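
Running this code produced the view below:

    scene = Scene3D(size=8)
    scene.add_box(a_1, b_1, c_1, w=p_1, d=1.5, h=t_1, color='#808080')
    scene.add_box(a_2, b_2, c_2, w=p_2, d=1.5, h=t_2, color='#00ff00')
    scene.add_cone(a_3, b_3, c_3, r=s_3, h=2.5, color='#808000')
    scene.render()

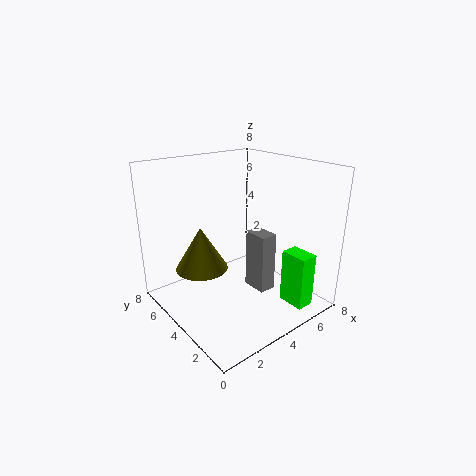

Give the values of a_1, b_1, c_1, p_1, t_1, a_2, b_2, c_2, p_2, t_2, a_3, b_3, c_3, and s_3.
a_1 = 5
b_1 = 3
c_1 = 0.5
p_1 = 1
t_1 = 3.5
a_2 = 5.5
b_2 = 0.5
c_2 = 0.5
p_2 = 1
t_2 = 3
a_3 = 2.5
b_3 = 5.5
c_3 = 2
s_3 = 1.5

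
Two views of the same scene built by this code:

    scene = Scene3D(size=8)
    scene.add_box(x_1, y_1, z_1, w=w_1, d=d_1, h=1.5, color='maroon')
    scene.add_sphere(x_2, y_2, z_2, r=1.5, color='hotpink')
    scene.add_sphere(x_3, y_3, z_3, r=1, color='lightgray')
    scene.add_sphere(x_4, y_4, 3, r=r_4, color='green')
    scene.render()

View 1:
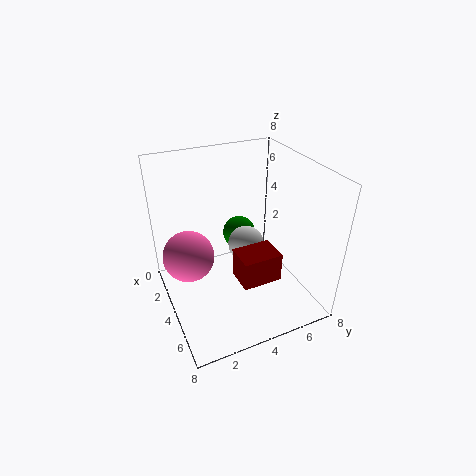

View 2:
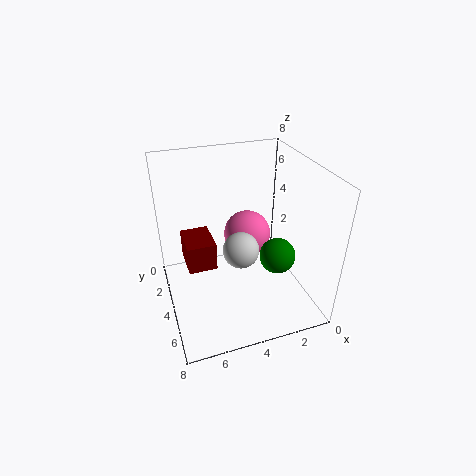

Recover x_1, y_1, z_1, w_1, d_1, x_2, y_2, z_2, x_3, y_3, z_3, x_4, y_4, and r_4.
x_1 = 5.5; y_1 = 3; z_1 = 3; w_1 = 1.5; d_1 = 2; x_2 = 2.5; y_2 = 1.5; z_2 = 2.5; x_3 = 4; y_3 = 4.5; z_3 = 3.5; x_4 = 2; y_4 = 5; r_4 = 1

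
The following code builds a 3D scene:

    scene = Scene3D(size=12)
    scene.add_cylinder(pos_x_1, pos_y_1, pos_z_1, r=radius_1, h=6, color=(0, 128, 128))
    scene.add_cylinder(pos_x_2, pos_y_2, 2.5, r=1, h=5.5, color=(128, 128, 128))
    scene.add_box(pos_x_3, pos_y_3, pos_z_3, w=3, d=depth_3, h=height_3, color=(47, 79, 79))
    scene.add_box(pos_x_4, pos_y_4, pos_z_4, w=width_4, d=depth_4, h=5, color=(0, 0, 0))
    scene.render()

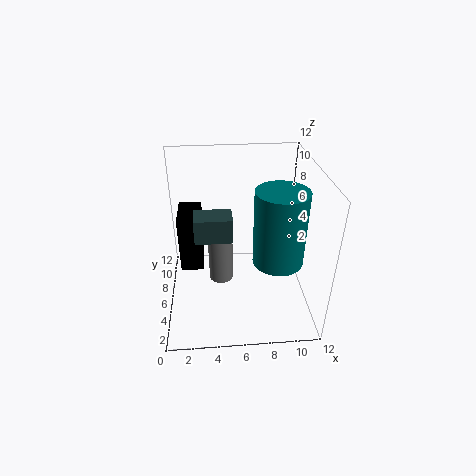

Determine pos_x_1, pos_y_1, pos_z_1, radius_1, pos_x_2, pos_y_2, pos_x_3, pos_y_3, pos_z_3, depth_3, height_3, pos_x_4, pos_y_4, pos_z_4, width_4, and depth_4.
pos_x_1 = 9
pos_y_1 = 4
pos_z_1 = 5
radius_1 = 2
pos_x_2 = 4.5
pos_y_2 = 5.5
pos_x_3 = 2.5
pos_y_3 = 4.5
pos_z_3 = 6.5
depth_3 = 2
height_3 = 2
pos_x_4 = 1
pos_y_4 = 6.5
pos_z_4 = 2.5
width_4 = 2
depth_4 = 3.5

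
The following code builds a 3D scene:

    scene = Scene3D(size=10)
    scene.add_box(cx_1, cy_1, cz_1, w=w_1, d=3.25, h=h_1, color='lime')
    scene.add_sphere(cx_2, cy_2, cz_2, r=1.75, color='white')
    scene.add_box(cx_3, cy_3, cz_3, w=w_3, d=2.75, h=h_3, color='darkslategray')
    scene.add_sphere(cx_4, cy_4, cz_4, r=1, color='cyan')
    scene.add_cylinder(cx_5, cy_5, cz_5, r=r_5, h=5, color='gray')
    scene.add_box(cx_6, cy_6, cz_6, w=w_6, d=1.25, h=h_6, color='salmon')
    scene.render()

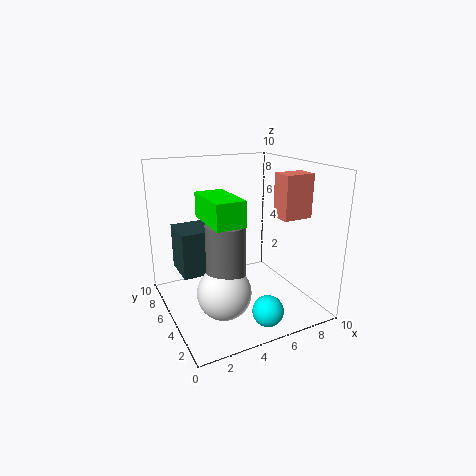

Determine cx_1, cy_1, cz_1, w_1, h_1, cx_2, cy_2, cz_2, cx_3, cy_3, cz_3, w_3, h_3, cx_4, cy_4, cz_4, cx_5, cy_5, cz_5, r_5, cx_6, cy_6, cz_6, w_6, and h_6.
cx_1 = 1.75; cy_1 = 1; cz_1 = 7.25; w_1 = 1.75; h_1 = 1.5; cx_2 = 3; cy_2 = 3; cz_2 = 2.25; cx_3 = 1.25; cy_3 = 5.75; cz_3 = 2.25; w_3 = 3; h_3 = 3.25; cx_4 = 5.25; cy_4 = 1.25; cz_4 = 1.25; cx_5 = 3.25; cy_5 = 3.25; cz_5 = 1.75; r_5 = 1.25; cx_6 = 5.5; cy_6 = 0.25; cz_6 = 7.5; w_6 = 1.75; h_6 = 2.5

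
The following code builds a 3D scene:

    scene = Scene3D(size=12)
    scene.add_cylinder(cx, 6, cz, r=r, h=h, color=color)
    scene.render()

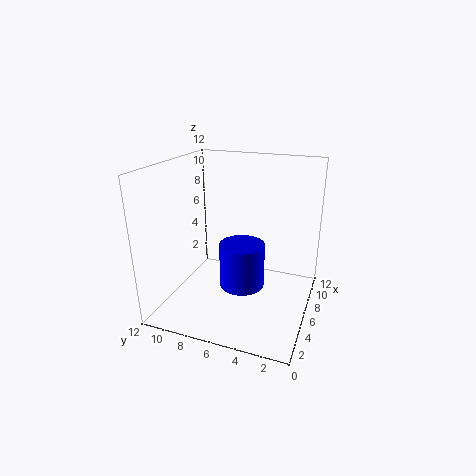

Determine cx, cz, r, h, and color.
cx = 7
cz = 1
r = 2
h = 4
color = 'blue'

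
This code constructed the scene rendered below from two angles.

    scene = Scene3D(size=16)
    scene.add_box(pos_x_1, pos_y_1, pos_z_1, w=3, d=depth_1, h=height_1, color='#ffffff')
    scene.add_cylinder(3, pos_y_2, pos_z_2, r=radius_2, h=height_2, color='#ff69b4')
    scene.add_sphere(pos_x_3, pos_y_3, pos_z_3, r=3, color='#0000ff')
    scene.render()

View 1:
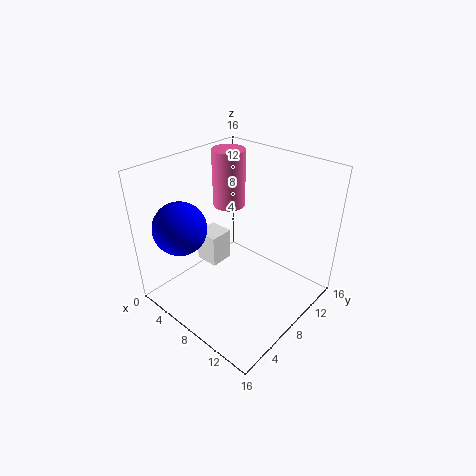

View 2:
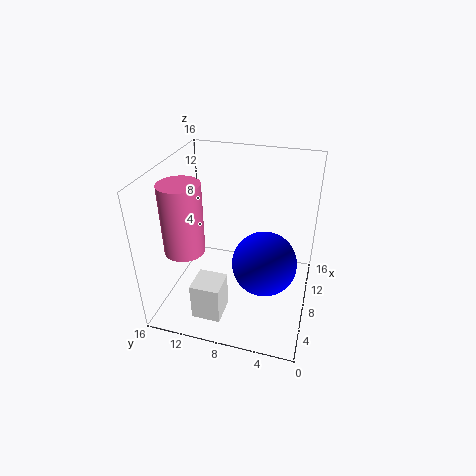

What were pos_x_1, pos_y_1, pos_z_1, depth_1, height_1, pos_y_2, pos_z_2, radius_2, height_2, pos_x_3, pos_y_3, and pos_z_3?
pos_x_1 = 1, pos_y_1 = 8, pos_z_1 = 2, depth_1 = 3, height_1 = 4, pos_y_2 = 12, pos_z_2 = 9, radius_2 = 2, height_2 = 7, pos_x_3 = 3, pos_y_3 = 4, pos_z_3 = 9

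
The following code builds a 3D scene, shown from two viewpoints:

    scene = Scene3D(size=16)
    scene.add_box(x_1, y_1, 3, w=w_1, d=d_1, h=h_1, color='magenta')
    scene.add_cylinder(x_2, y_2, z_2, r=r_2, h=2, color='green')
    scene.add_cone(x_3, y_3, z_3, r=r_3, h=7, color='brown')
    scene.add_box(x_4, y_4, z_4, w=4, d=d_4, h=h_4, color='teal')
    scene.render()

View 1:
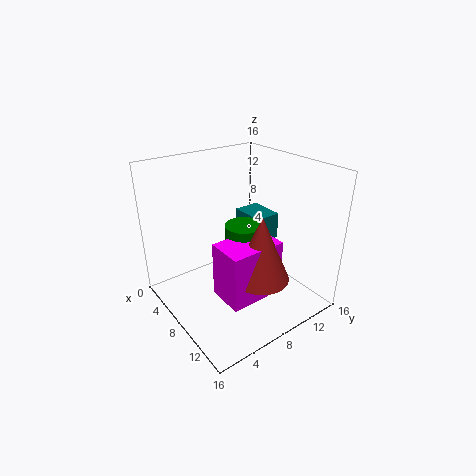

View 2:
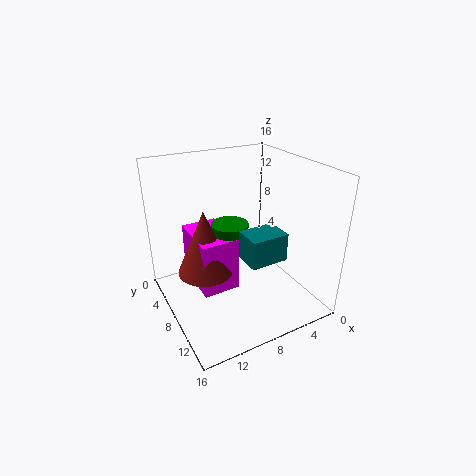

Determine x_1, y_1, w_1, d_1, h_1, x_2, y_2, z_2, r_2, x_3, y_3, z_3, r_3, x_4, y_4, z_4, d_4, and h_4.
x_1 = 9
y_1 = 4
w_1 = 4
d_1 = 6
h_1 = 6
x_2 = 9
y_2 = 8
z_2 = 8
r_2 = 2
x_3 = 12
y_3 = 8
z_3 = 5
r_3 = 3
x_4 = 5
y_4 = 10
z_4 = 7
d_4 = 3
h_4 = 3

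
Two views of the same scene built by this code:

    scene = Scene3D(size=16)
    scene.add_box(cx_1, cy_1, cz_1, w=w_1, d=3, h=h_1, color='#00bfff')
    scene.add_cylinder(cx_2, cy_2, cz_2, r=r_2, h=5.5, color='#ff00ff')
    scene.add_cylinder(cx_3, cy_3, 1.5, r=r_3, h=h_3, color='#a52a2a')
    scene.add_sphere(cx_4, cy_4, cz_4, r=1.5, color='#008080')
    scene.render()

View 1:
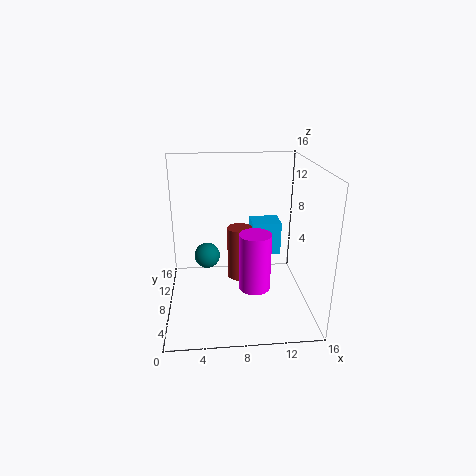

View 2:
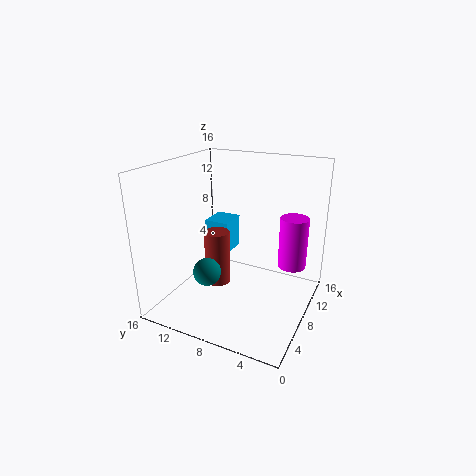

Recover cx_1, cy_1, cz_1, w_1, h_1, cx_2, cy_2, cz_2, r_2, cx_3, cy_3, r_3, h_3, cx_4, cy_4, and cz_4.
cx_1 = 10, cy_1 = 10.5, cz_1 = 4.5, w_1 = 3.5, h_1 = 4, cx_2 = 9, cy_2 = 2, cz_2 = 5.5, r_2 = 1.5, cx_3 = 8.5, cy_3 = 11, r_3 = 1.5, h_3 = 6.5, cx_4 = 4.5, cy_4 = 10, cz_4 = 5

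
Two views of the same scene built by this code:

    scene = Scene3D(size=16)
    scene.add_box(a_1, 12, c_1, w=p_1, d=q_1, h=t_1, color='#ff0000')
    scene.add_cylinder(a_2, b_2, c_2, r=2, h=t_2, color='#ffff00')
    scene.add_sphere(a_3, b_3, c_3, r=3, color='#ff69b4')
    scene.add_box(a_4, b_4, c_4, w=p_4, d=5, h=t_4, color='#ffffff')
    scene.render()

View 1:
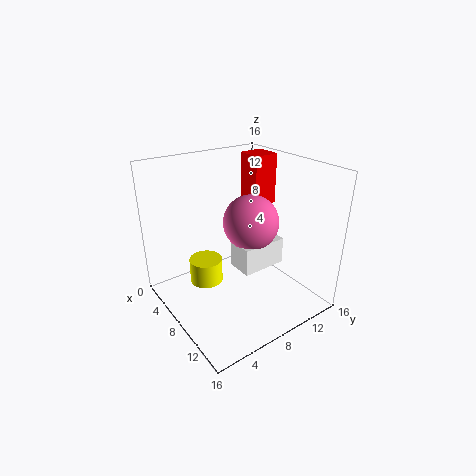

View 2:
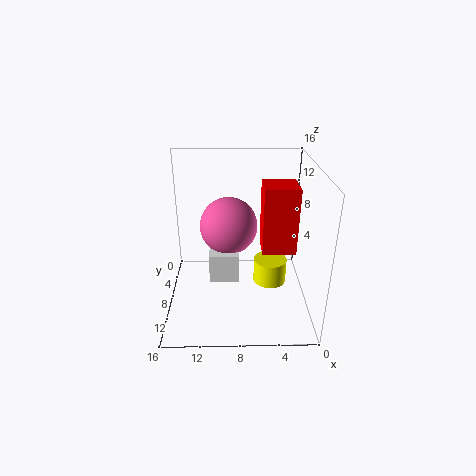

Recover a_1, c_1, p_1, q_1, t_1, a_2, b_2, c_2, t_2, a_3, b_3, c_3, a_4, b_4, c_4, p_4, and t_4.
a_1 = 3
c_1 = 10
p_1 = 3
q_1 = 3
t_1 = 6
a_2 = 4
b_2 = 6
c_2 = 1
t_2 = 3
a_3 = 9
b_3 = 9
c_3 = 10
a_4 = 8
b_4 = 7
c_4 = 5
p_4 = 3
t_4 = 3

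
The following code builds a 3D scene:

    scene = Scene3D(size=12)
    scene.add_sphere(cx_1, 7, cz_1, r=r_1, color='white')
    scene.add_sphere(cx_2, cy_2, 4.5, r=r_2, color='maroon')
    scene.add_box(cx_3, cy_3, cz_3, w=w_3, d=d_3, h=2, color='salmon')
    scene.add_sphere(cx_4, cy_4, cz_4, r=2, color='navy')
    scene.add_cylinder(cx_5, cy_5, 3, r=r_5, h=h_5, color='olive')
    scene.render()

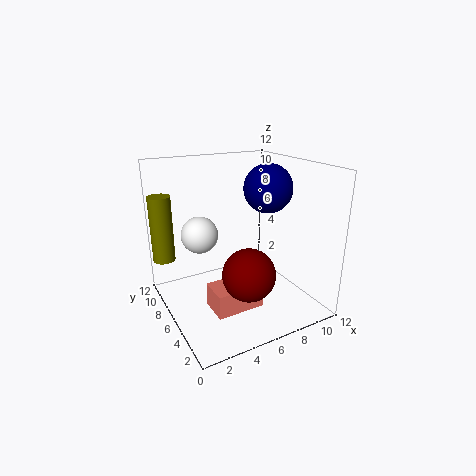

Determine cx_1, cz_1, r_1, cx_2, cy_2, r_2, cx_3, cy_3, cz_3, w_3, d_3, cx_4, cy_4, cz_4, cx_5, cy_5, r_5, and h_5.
cx_1 = 3
cz_1 = 6.5
r_1 = 1.5
cx_2 = 5
cy_2 = 2.5
r_2 = 2
cx_3 = 3
cy_3 = 3.5
cz_3 = 0.5
w_3 = 4
d_3 = 2.5
cx_4 = 8.5
cy_4 = 5.5
cz_4 = 10
cx_5 = 1
cy_5 = 11
r_5 = 1
h_5 = 6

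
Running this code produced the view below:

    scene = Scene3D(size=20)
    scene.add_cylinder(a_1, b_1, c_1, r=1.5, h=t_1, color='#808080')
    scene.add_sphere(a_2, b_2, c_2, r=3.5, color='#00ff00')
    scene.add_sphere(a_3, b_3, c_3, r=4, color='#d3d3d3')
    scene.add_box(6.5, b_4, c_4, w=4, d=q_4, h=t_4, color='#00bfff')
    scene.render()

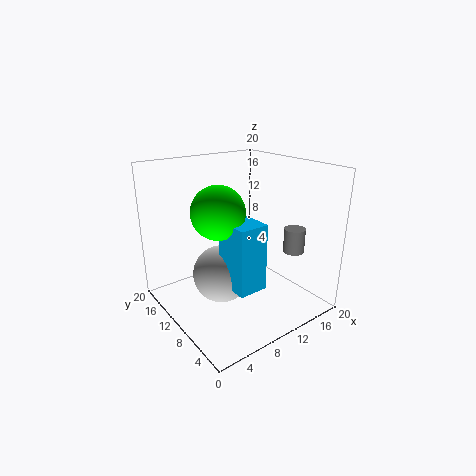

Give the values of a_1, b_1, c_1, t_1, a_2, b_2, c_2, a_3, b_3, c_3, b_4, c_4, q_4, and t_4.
a_1 = 17; b_1 = 6; c_1 = 7.5; t_1 = 3.5; a_2 = 6.5; b_2 = 9.5; c_2 = 14.5; a_3 = 7.5; b_3 = 10.5; c_3 = 5; b_4 = 4.5; c_4 = 4.5; q_4 = 5; t_4 = 9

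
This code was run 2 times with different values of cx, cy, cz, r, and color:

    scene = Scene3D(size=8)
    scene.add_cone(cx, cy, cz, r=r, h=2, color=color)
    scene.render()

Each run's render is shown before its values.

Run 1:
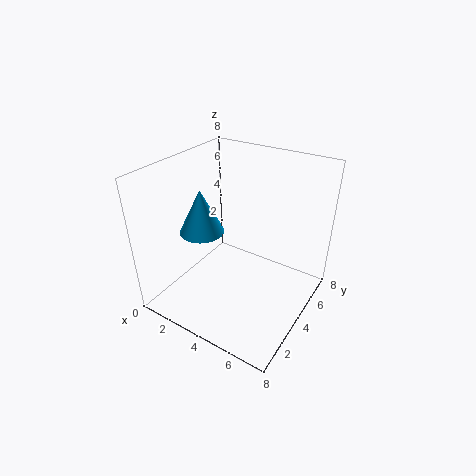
cx = 4
cy = 1
cz = 6
r = 1
color = 'deepskyblue'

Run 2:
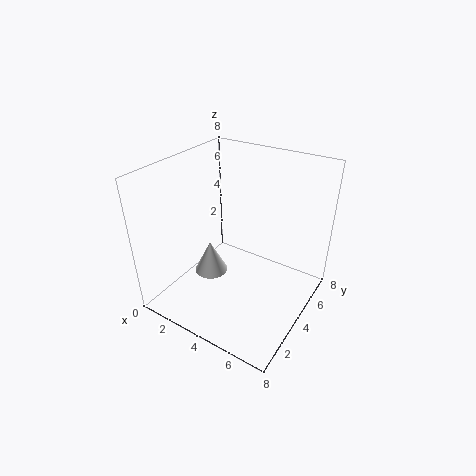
cx = 2
cy = 4
cz = 1
r = 1
color = 'white'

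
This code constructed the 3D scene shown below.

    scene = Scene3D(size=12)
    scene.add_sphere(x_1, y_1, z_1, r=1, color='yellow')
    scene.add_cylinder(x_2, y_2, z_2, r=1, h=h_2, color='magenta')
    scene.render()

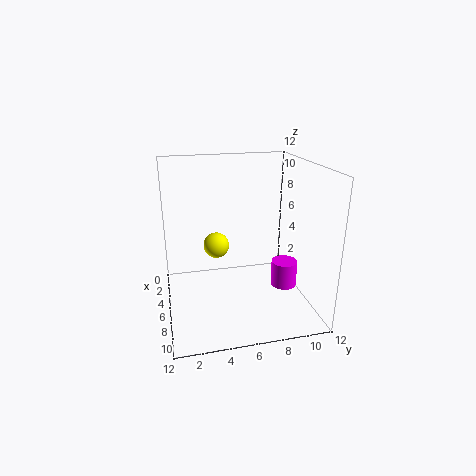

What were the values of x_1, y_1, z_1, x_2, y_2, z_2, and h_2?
x_1 = 7
y_1 = 4
z_1 = 6
x_2 = 9
y_2 = 9
z_2 = 3
h_2 = 2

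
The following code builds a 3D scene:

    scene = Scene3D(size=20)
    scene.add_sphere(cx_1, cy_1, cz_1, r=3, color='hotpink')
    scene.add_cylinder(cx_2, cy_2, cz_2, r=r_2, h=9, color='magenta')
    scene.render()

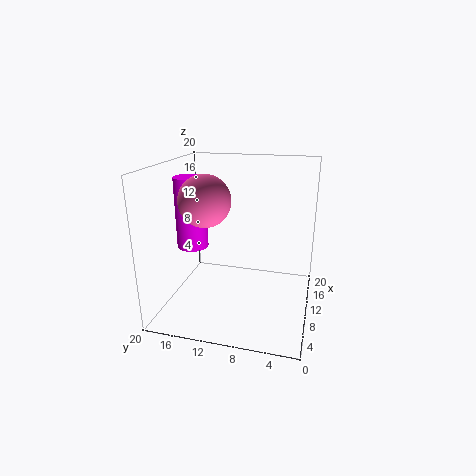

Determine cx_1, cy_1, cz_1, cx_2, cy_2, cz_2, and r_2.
cx_1 = 3; cy_1 = 12; cz_1 = 17; cx_2 = 6; cy_2 = 15; cz_2 = 10; r_2 = 2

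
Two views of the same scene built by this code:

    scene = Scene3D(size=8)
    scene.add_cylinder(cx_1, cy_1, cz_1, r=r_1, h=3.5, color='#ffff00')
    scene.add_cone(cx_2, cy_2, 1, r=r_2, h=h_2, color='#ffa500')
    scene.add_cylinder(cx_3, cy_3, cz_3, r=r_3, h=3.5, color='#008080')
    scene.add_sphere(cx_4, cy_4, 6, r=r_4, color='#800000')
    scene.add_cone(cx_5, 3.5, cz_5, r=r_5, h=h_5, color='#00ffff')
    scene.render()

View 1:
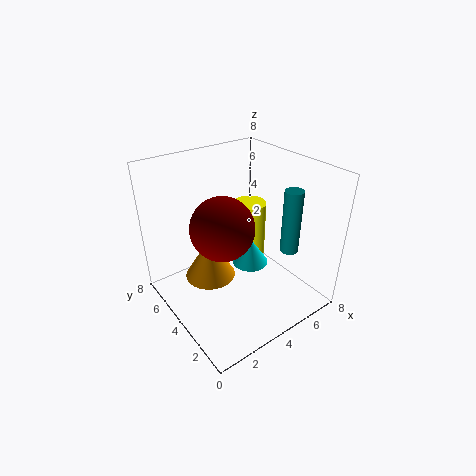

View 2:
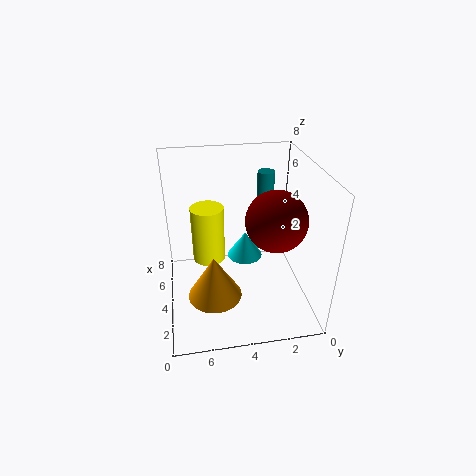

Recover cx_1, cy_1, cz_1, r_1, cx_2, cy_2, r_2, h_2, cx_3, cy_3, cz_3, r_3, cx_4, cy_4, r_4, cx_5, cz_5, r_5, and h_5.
cx_1 = 6, cy_1 = 5.5, cz_1 = 1.5, r_1 = 1, cx_2 = 3, cy_2 = 5.5, r_2 = 1.5, h_2 = 2.5, cx_3 = 6, cy_3 = 2, cz_3 = 3.5, r_3 = 0.5, cx_4 = 2, cy_4 = 2.5, r_4 = 1.5, cx_5 = 4.5, cz_5 = 2.5, r_5 = 1, h_5 = 1.5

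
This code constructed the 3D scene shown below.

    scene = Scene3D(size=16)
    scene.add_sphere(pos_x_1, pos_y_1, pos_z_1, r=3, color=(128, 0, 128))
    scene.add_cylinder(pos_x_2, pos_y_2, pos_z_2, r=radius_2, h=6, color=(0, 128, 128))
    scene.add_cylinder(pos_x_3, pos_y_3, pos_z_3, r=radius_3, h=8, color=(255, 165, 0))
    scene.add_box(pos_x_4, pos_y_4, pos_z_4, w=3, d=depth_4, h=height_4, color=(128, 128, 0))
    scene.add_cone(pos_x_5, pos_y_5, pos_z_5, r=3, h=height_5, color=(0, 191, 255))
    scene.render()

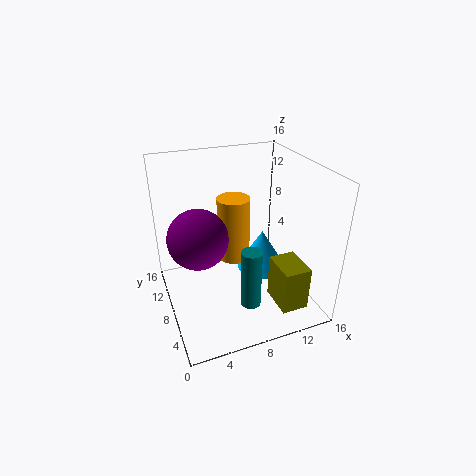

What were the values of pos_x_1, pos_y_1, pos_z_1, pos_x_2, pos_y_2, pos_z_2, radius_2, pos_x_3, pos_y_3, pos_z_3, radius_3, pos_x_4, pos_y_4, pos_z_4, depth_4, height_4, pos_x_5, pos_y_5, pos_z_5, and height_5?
pos_x_1 = 3
pos_y_1 = 6
pos_z_1 = 10
pos_x_2 = 7
pos_y_2 = 2
pos_z_2 = 4
radius_2 = 1
pos_x_3 = 9
pos_y_3 = 12
pos_z_3 = 3
radius_3 = 2
pos_x_4 = 11
pos_y_4 = 2
pos_z_4 = 1
depth_4 = 4
height_4 = 5
pos_x_5 = 12
pos_y_5 = 10
pos_z_5 = 2
height_5 = 5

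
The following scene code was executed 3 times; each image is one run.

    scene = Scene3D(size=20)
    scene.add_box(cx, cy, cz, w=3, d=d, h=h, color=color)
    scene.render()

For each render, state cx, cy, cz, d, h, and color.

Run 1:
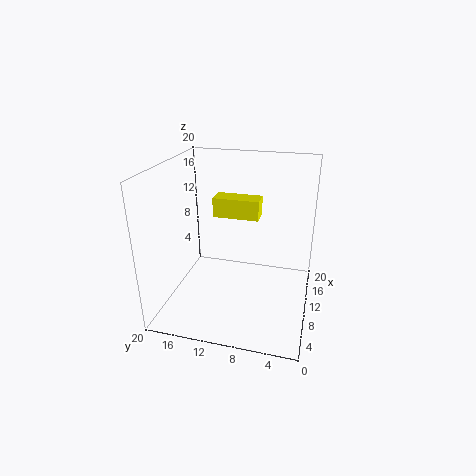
cx = 14
cy = 8
cz = 11
d = 7
h = 3
color = 'yellow'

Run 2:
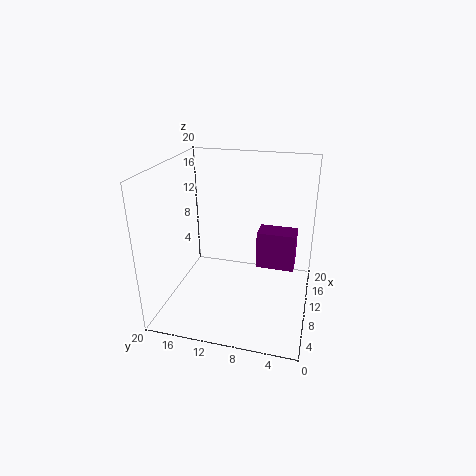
cx = 8
cy = 2
cz = 7
d = 5
h = 5
color = 'purple'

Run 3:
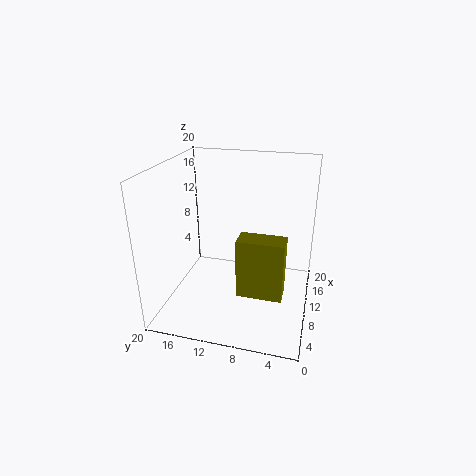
cx = 5
cy = 3
cz = 4
d = 6
h = 8
color = 'olive'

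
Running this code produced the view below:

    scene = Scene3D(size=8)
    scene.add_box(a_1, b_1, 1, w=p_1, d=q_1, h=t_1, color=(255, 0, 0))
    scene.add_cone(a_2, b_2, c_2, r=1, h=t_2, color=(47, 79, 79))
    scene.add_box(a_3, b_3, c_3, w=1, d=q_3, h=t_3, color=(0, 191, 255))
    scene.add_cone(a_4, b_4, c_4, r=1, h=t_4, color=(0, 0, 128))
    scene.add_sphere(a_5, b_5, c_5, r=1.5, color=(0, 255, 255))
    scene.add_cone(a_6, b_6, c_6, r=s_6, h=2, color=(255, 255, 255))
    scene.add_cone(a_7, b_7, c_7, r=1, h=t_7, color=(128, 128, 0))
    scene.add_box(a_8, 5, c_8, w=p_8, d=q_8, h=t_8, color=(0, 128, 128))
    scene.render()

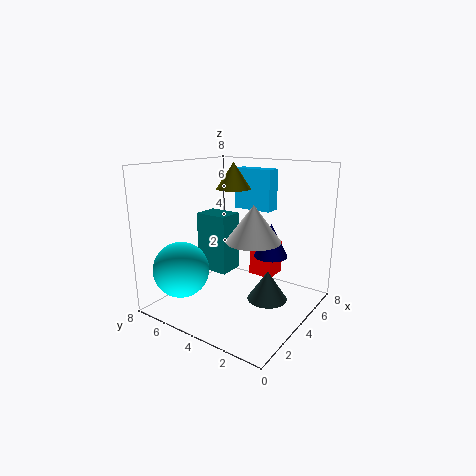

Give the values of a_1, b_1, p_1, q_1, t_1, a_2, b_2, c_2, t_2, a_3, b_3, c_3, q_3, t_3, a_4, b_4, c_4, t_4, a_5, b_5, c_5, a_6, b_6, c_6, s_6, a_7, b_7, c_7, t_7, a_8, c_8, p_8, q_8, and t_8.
a_1 = 6
b_1 = 3
p_1 = 1.5
q_1 = 1.5
t_1 = 2
a_2 = 3
b_2 = 1.5
c_2 = 1.5
t_2 = 1.5
a_3 = 6.5
b_3 = 3.5
c_3 = 5
q_3 = 2.5
t_3 = 2.5
a_4 = 6
b_4 = 3
c_4 = 2.5
t_4 = 2
a_5 = 1.5
b_5 = 6
c_5 = 2.5
a_6 = 4
b_6 = 3
c_6 = 4
s_6 = 1.5
a_7 = 5
b_7 = 5
c_7 = 6.5
t_7 = 1.5
a_8 = 4
c_8 = 1.5
p_8 = 1.5
q_8 = 2
t_8 = 3.5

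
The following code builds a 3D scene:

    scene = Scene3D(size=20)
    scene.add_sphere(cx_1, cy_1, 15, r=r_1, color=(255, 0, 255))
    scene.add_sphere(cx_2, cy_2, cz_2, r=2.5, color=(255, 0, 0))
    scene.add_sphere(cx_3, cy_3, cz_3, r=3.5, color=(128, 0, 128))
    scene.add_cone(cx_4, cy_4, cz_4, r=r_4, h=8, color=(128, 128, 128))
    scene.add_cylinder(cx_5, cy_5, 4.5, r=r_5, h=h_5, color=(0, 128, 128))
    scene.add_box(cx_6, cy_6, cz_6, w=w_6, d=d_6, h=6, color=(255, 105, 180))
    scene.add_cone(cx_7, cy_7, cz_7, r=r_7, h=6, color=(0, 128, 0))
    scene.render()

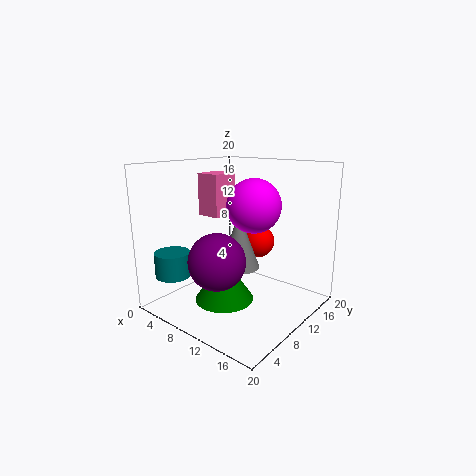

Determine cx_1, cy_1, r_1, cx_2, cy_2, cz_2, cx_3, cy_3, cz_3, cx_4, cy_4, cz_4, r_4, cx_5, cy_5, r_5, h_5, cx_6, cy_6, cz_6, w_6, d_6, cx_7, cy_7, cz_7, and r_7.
cx_1 = 13
cy_1 = 9.5
r_1 = 3.5
cx_2 = 9.5
cy_2 = 15.5
cz_2 = 8
cx_3 = 12
cy_3 = 3.5
cz_3 = 9
cx_4 = 9
cy_4 = 11.5
cz_4 = 5
r_4 = 3
cx_5 = 3
cy_5 = 4
r_5 = 2.5
h_5 = 3.5
cx_6 = 3.5
cy_6 = 9
cz_6 = 12.5
w_6 = 3.5
d_6 = 4
cx_7 = 10
cy_7 = 7
cz_7 = 2
r_7 = 4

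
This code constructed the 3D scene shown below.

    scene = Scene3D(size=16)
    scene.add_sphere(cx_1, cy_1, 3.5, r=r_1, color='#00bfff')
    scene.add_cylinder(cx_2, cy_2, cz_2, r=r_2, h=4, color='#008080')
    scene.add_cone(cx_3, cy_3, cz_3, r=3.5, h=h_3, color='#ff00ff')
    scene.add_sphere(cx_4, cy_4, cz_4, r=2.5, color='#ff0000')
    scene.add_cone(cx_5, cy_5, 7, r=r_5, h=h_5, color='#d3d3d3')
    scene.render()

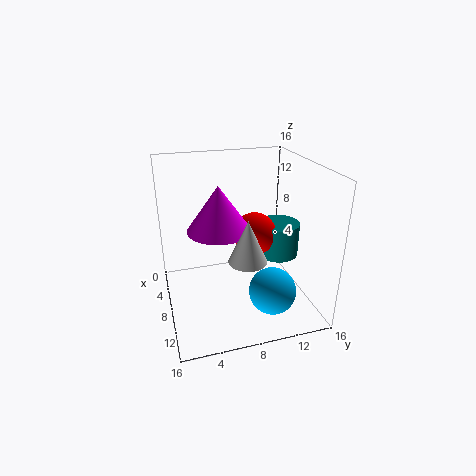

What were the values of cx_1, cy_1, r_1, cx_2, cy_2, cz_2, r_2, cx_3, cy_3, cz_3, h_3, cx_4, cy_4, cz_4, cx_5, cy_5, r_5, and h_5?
cx_1 = 12.5, cy_1 = 10.5, r_1 = 2.5, cx_2 = 6.5, cy_2 = 13.5, cz_2 = 4.5, r_2 = 2.5, cx_3 = 7.5, cy_3 = 6, cz_3 = 9, h_3 = 5, cx_4 = 6.5, cy_4 = 10.5, cz_4 = 7.5, cx_5 = 11.5, cy_5 = 8, r_5 = 2, h_5 = 4.5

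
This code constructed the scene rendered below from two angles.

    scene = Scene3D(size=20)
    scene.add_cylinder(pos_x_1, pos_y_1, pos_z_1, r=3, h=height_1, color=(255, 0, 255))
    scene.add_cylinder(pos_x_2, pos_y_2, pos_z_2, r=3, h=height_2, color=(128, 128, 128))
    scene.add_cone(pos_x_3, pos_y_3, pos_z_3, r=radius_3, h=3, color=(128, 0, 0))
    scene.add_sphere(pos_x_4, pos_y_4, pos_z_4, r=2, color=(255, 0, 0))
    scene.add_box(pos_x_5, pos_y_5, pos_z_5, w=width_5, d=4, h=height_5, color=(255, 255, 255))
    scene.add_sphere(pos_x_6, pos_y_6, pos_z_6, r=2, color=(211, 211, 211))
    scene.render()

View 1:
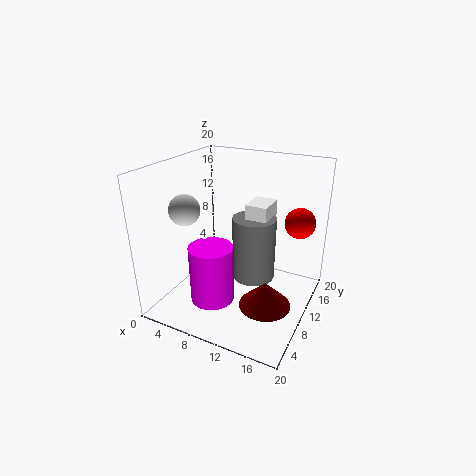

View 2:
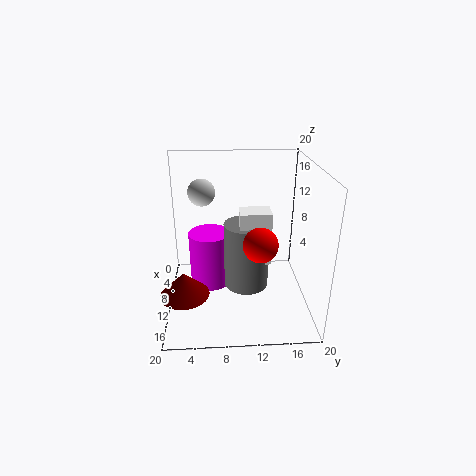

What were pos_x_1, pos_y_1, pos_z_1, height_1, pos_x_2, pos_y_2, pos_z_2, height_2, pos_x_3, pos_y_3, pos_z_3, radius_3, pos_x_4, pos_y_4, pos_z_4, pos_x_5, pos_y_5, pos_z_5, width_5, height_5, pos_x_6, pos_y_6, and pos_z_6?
pos_x_1 = 8, pos_y_1 = 6, pos_z_1 = 2, height_1 = 8, pos_x_2 = 12, pos_y_2 = 11, pos_z_2 = 4, height_2 = 9, pos_x_3 = 17, pos_y_3 = 3, pos_z_3 = 6, radius_3 = 3, pos_x_4 = 18, pos_y_4 = 12, pos_z_4 = 13, pos_x_5 = 11, pos_y_5 = 10, pos_z_5 = 8, width_5 = 3, height_5 = 7, pos_x_6 = 5, pos_y_6 = 5, pos_z_6 = 15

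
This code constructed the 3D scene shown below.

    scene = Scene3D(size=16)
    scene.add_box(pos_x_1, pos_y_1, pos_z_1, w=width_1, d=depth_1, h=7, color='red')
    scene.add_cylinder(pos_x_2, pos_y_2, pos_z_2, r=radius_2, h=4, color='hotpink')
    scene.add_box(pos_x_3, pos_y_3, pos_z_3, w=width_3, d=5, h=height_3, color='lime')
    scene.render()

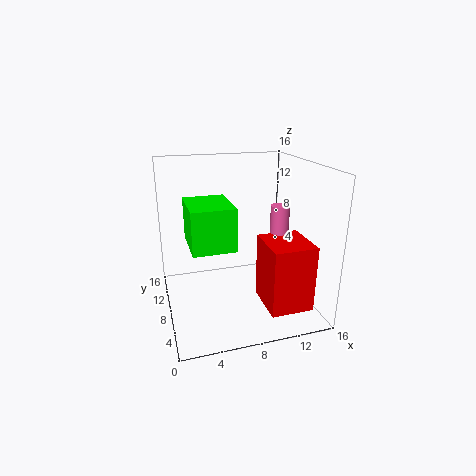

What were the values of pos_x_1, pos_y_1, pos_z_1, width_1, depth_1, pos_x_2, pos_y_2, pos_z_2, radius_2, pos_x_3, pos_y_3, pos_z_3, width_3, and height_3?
pos_x_1 = 9.5
pos_y_1 = 1
pos_z_1 = 2
width_1 = 4.5
depth_1 = 5
pos_x_2 = 12
pos_y_2 = 6
pos_z_2 = 8
radius_2 = 1
pos_x_3 = 2
pos_y_3 = 1.5
pos_z_3 = 9.5
width_3 = 4
height_3 = 4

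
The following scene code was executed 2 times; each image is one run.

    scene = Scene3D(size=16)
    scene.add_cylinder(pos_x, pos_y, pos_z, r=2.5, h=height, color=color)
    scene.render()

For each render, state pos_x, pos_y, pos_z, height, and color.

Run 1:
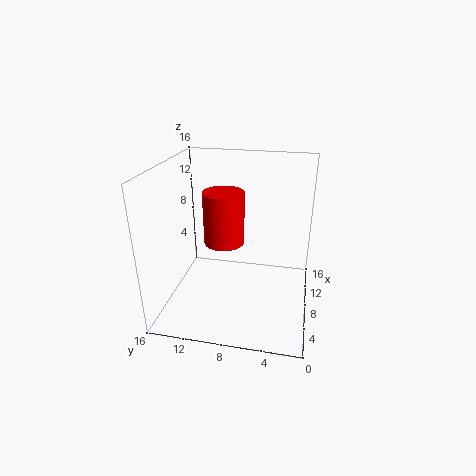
pos_x = 11.5, pos_y = 10.5, pos_z = 5.5, height = 6.5, color = 'red'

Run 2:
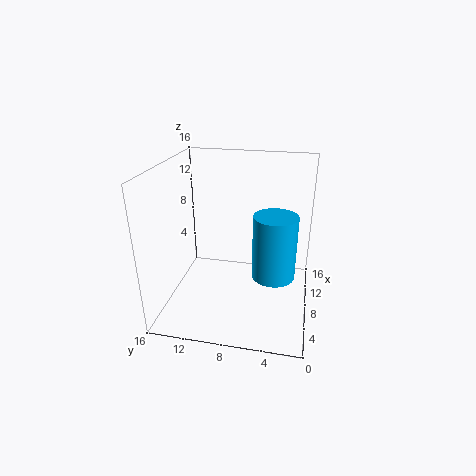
pos_x = 9, pos_y = 4, pos_z = 3, height = 7.5, color = 'deepskyblue'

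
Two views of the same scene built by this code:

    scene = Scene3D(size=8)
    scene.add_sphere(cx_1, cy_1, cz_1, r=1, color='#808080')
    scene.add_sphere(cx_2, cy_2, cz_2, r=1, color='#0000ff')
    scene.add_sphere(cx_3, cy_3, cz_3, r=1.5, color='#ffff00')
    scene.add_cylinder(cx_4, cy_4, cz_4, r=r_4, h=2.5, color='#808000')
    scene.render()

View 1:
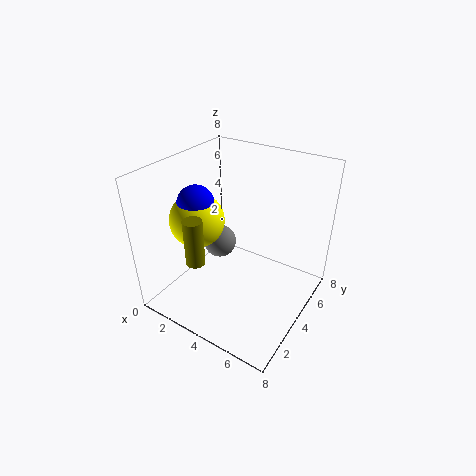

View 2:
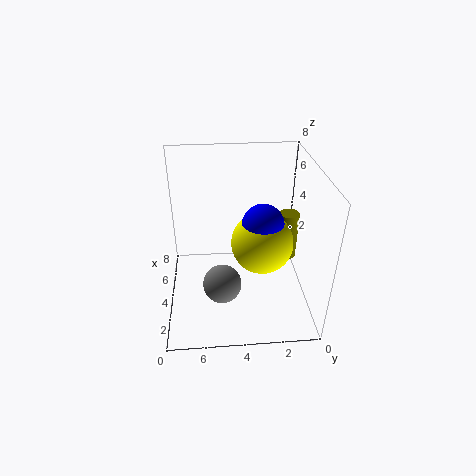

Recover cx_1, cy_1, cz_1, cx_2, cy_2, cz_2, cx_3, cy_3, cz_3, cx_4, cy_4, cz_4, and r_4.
cx_1 = 2
cy_1 = 5
cz_1 = 2.5
cx_2 = 2
cy_2 = 3
cz_2 = 6
cx_3 = 2
cy_3 = 3
cz_3 = 5
cx_4 = 3
cy_4 = 1.5
cz_4 = 3.5
r_4 = 0.5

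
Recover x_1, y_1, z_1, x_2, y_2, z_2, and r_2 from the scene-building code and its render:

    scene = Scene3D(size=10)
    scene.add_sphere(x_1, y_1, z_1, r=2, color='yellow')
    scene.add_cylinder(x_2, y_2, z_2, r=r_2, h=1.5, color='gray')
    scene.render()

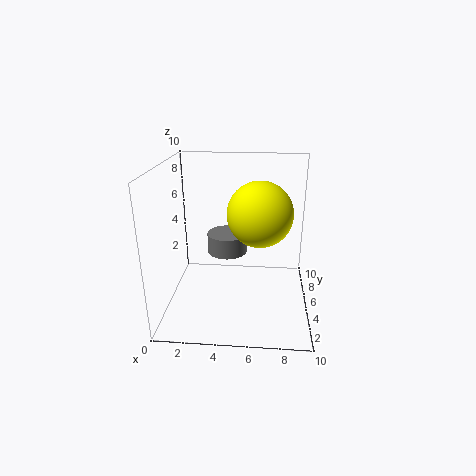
x_1 = 6.5, y_1 = 3, z_1 = 7.5, x_2 = 4, y_2 = 7, z_2 = 3, r_2 = 1.5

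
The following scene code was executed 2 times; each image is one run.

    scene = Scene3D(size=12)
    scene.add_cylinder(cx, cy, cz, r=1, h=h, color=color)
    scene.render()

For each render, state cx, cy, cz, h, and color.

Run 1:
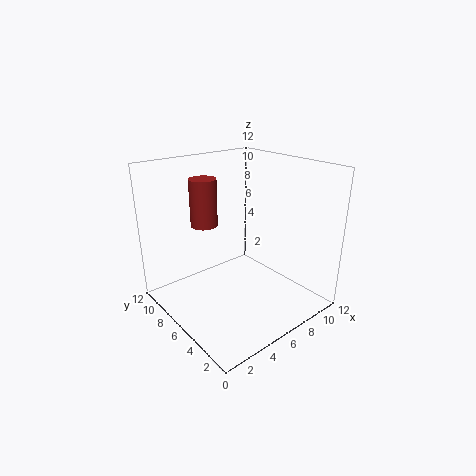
cx = 2.75, cy = 6, cz = 8, h = 3.5, color = 'brown'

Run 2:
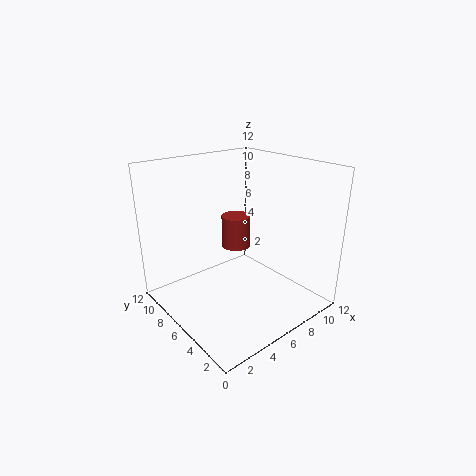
cx = 3.75, cy = 3.5, cz = 7, h = 2.25, color = 'brown'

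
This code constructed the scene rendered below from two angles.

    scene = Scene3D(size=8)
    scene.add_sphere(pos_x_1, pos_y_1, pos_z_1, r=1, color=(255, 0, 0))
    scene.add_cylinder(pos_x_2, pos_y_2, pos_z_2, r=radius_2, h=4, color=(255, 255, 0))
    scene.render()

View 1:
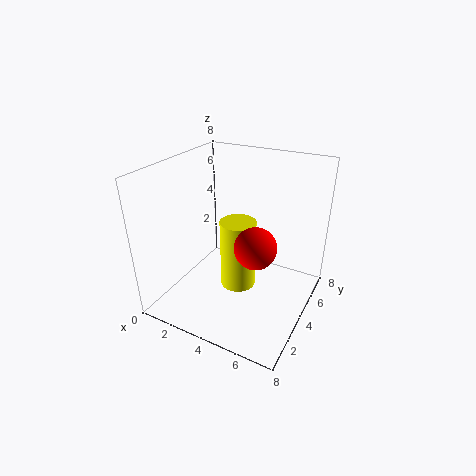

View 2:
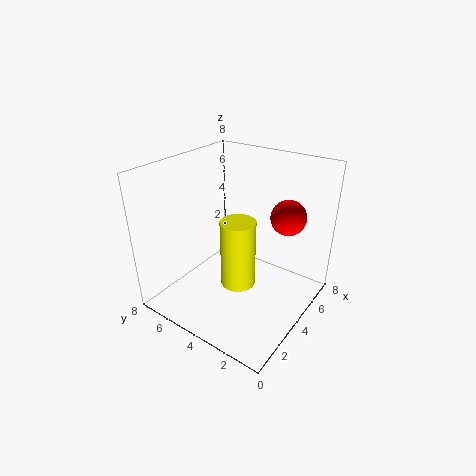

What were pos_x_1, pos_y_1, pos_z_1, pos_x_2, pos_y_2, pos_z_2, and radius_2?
pos_x_1 = 6, pos_y_1 = 2, pos_z_1 = 5, pos_x_2 = 4, pos_y_2 = 4, pos_z_2 = 1, radius_2 = 1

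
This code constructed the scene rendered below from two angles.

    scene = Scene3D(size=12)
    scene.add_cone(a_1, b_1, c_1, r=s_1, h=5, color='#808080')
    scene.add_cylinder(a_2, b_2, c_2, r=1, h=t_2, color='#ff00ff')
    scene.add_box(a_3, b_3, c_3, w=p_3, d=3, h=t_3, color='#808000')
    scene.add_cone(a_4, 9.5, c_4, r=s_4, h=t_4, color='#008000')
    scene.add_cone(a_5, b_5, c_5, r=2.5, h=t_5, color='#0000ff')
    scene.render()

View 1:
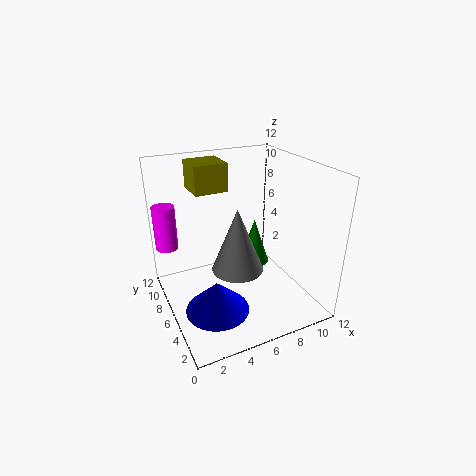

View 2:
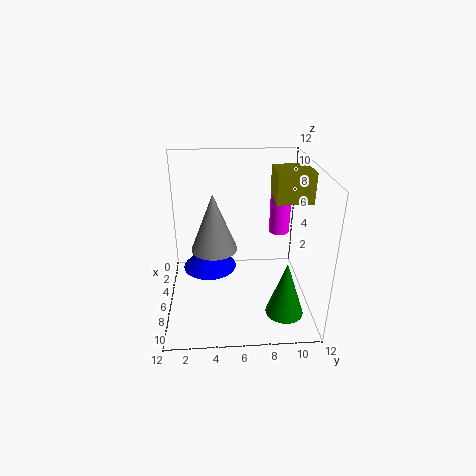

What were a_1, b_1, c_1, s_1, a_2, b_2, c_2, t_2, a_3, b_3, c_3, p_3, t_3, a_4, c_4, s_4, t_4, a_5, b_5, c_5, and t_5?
a_1 = 5; b_1 = 4; c_1 = 4.5; s_1 = 2; a_2 = 1; b_2 = 10.5; c_2 = 4; t_2 = 4; a_3 = 3.5; b_3 = 9; c_3 = 9; p_3 = 3; t_3 = 2.5; a_4 = 9.5; c_4 = 1; s_4 = 1.5; t_4 = 4.5; a_5 = 3; b_5 = 3.5; c_5 = 1.5; t_5 = 2.5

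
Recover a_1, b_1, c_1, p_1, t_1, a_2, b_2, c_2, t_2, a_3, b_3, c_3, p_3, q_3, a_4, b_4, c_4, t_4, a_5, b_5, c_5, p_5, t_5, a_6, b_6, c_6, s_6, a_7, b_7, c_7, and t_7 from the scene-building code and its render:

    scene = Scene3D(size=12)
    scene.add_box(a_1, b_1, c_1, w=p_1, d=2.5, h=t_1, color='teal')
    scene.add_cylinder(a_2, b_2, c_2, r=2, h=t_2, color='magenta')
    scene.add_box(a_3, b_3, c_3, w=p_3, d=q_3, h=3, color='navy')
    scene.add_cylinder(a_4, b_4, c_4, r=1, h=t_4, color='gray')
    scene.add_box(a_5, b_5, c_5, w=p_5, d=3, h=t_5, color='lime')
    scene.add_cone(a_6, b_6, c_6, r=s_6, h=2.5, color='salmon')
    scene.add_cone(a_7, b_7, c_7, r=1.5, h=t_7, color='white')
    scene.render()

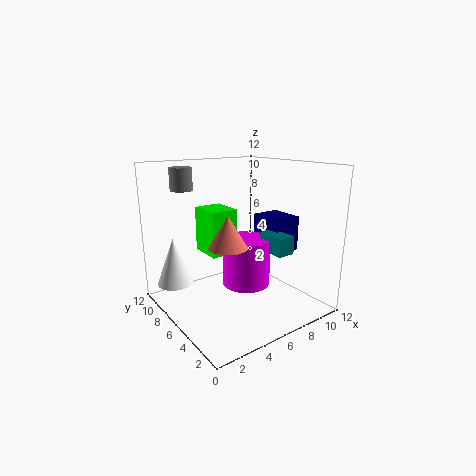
a_1 = 7.5
b_1 = 2.5
c_1 = 5
p_1 = 1.5
t_1 = 1.5
a_2 = 6.5
b_2 = 5.5
c_2 = 2
t_2 = 4
a_3 = 8.5
b_3 = 4
c_3 = 4.5
p_3 = 2.5
q_3 = 3
a_4 = 3.5
b_4 = 11
c_4 = 9.5
t_4 = 2
a_5 = 4.5
b_5 = 7.5
c_5 = 4
p_5 = 2.5
t_5 = 4
a_6 = 4
b_6 = 4.5
c_6 = 6
s_6 = 1.5
a_7 = 1.5
b_7 = 9
c_7 = 2
t_7 = 4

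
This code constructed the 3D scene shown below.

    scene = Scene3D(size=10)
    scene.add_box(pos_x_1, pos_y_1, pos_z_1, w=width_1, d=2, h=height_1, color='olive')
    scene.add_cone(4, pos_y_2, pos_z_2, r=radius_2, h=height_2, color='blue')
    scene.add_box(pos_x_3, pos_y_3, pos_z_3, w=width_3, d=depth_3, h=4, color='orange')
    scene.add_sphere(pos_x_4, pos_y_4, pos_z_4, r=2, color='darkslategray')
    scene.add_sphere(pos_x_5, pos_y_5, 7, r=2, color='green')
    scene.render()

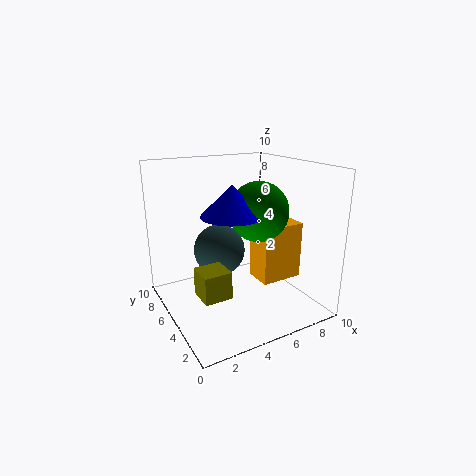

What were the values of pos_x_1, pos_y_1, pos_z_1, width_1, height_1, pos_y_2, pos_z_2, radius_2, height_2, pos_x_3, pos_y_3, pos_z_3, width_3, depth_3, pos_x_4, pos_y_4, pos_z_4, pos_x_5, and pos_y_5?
pos_x_1 = 2, pos_y_1 = 4, pos_z_1 = 1, width_1 = 2, height_1 = 2, pos_y_2 = 4, pos_z_2 = 7, radius_2 = 2, height_2 = 2, pos_x_3 = 6, pos_y_3 = 3, pos_z_3 = 2, width_3 = 3, depth_3 = 2, pos_x_4 = 5, pos_y_4 = 8, pos_z_4 = 3, pos_x_5 = 6, pos_y_5 = 4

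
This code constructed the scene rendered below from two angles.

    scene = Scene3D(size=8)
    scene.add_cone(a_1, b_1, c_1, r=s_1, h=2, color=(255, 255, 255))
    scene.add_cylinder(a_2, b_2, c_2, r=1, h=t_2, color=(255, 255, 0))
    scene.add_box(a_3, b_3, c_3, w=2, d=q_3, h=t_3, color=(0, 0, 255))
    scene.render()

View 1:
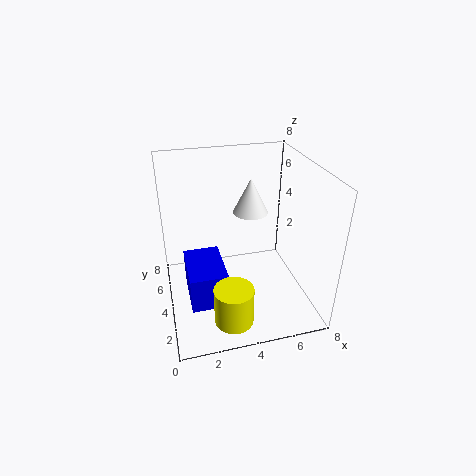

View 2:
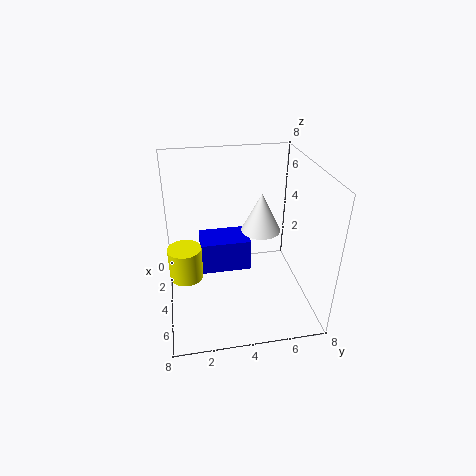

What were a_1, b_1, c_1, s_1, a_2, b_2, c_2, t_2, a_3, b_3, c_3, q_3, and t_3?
a_1 = 5; b_1 = 5; c_1 = 5; s_1 = 1; a_2 = 3; b_2 = 1; c_2 = 1; t_2 = 2; a_3 = 1; b_3 = 2; c_3 = 1; q_3 = 3; t_3 = 2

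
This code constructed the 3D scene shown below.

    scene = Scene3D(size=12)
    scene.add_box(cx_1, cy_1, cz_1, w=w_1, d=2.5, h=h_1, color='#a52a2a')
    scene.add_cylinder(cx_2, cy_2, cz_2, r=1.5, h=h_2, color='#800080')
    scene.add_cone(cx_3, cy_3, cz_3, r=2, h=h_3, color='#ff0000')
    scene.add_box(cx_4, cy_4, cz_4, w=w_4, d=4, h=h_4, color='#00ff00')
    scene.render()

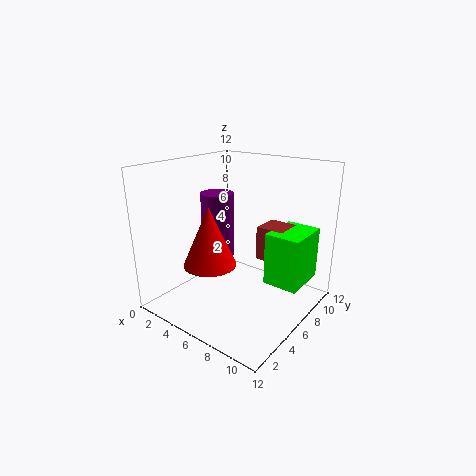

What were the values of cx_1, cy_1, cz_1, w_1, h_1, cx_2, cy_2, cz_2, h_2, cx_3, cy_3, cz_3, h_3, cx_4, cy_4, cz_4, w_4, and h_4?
cx_1 = 6.5, cy_1 = 8, cz_1 = 3.5, w_1 = 2.5, h_1 = 3, cx_2 = 2.5, cy_2 = 7.5, cz_2 = 3, h_2 = 6, cx_3 = 6, cy_3 = 2.5, cz_3 = 5, h_3 = 4.5, cx_4 = 8, cy_4 = 7, cz_4 = 2, w_4 = 3, h_4 = 4.5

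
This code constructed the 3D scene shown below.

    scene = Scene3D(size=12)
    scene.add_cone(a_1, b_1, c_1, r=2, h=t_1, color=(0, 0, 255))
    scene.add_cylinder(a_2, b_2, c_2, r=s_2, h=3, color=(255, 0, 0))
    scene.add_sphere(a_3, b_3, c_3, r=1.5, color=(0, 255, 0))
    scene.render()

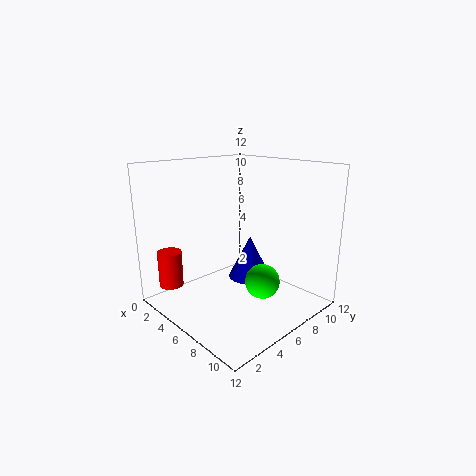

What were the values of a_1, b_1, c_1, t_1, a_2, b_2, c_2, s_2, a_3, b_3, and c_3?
a_1 = 4.5; b_1 = 9; c_1 = 1; t_1 = 4; a_2 = 2.5; b_2 = 1.5; c_2 = 2; s_2 = 1; a_3 = 7.5; b_3 = 7.5; c_3 = 2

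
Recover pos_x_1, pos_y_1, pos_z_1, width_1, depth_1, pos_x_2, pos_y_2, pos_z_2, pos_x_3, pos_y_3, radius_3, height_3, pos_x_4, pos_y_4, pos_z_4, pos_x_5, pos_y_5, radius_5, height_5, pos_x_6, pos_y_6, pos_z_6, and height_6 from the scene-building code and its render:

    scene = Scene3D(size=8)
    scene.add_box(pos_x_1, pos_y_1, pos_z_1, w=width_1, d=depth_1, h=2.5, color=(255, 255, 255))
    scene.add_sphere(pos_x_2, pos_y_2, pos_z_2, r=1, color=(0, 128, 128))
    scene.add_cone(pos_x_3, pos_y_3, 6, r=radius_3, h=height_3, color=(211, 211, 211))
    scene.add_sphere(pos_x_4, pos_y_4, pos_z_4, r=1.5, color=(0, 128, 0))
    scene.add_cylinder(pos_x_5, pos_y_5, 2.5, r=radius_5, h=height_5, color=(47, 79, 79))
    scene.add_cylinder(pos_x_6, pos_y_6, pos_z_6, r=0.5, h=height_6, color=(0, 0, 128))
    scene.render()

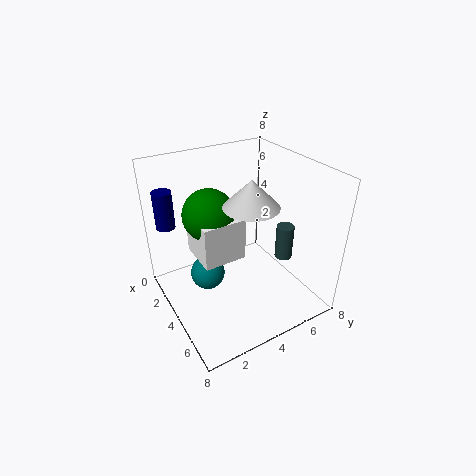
pos_x_1 = 1.5
pos_y_1 = 2
pos_z_1 = 2.5
width_1 = 2.5
depth_1 = 2.5
pos_x_2 = 3
pos_y_2 = 2.5
pos_z_2 = 1.5
pos_x_3 = 4.5
pos_y_3 = 4.5
radius_3 = 1.5
height_3 = 1.5
pos_x_4 = 2.5
pos_y_4 = 3
pos_z_4 = 5
pos_x_5 = 5
pos_y_5 = 6.5
radius_5 = 0.5
height_5 = 2
pos_x_6 = 2.5
pos_y_6 = 0.5
pos_z_6 = 5
height_6 = 2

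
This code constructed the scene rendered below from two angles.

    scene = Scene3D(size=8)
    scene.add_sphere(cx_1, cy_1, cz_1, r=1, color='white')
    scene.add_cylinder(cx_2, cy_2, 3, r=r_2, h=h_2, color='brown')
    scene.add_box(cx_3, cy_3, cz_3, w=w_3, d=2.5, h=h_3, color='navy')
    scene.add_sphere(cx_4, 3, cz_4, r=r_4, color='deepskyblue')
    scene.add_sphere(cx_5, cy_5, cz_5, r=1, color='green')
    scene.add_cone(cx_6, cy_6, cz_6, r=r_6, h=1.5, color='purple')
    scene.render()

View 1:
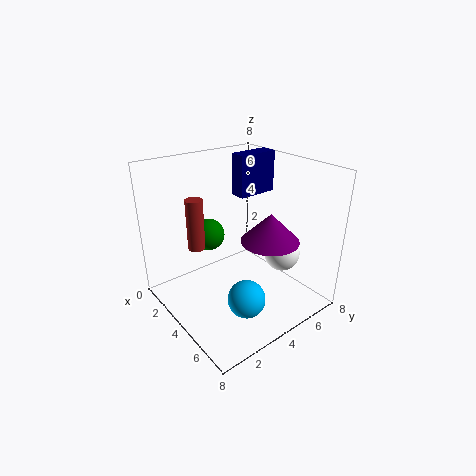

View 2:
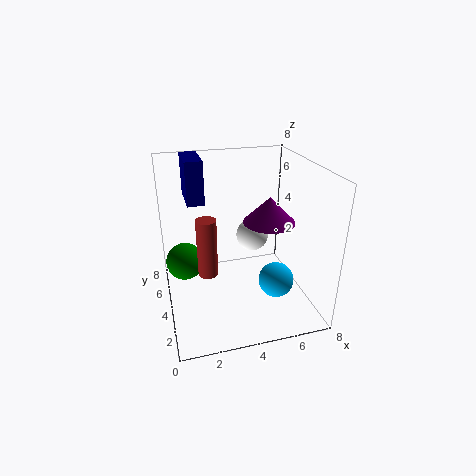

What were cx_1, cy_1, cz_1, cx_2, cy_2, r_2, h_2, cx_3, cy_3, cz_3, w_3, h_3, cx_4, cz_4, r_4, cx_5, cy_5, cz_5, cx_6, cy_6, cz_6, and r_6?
cx_1 = 5.5; cy_1 = 6; cz_1 = 3; cx_2 = 2; cy_2 = 2.5; r_2 = 0.5; h_2 = 3; cx_3 = 1.5; cy_3 = 5.5; cz_3 = 5.5; w_3 = 1; h_3 = 2.5; cx_4 = 6; cz_4 = 1.5; r_4 = 1; cx_5 = 1; cy_5 = 4; cz_5 = 3; cx_6 = 6; cy_6 = 4.5; cz_6 = 4.5; r_6 = 1.5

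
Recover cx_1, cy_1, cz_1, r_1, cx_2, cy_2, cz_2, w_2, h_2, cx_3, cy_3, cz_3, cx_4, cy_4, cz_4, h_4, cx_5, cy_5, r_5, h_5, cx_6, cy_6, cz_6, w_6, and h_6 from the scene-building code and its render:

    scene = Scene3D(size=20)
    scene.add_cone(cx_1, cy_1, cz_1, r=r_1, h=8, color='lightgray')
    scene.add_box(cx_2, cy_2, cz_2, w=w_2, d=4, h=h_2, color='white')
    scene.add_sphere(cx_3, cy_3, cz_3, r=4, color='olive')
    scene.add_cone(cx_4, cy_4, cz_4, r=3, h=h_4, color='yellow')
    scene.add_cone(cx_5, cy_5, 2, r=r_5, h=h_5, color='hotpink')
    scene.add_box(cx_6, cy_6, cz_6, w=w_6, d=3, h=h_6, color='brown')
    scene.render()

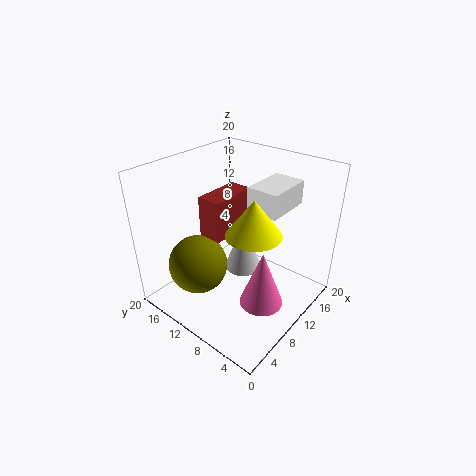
cx_1 = 15, cy_1 = 13, cz_1 = 1, r_1 = 3, cx_2 = 8, cy_2 = 3, cz_2 = 16, w_2 = 6, h_2 = 3, cx_3 = 5, cy_3 = 13, cz_3 = 7, cx_4 = 4, cy_4 = 3, cz_4 = 16, h_4 = 4, cx_5 = 9, cy_5 = 5, r_5 = 3, h_5 = 8, cx_6 = 4, cy_6 = 8, cz_6 = 13, w_6 = 6, h_6 = 5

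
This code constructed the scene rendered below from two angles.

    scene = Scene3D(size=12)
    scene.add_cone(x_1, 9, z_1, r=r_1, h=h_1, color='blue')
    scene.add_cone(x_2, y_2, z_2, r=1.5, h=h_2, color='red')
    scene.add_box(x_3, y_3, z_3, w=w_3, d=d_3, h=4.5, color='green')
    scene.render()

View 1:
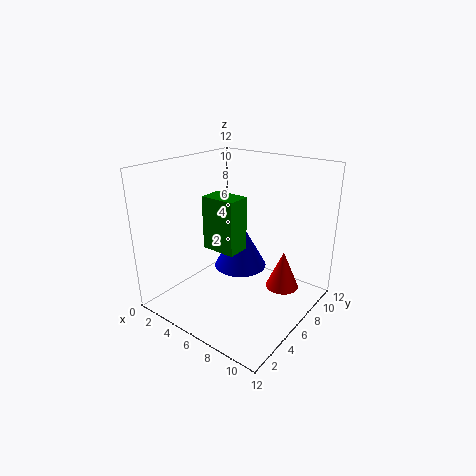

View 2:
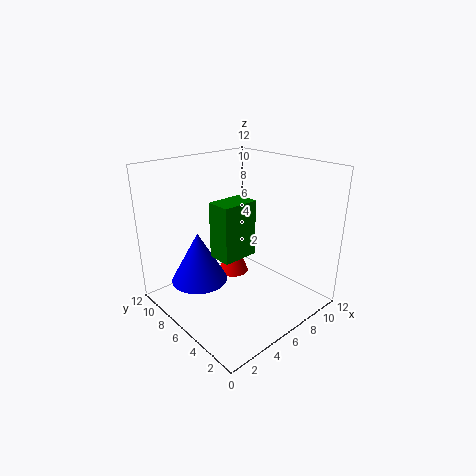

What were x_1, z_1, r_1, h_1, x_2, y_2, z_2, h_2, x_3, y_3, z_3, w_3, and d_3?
x_1 = 4
z_1 = 1.5
r_1 = 2.5
h_1 = 4.5
x_2 = 8.5
y_2 = 9.5
z_2 = 0.5
h_2 = 3.5
x_3 = 3.5
y_3 = 4.5
z_3 = 5
w_3 = 3
d_3 = 2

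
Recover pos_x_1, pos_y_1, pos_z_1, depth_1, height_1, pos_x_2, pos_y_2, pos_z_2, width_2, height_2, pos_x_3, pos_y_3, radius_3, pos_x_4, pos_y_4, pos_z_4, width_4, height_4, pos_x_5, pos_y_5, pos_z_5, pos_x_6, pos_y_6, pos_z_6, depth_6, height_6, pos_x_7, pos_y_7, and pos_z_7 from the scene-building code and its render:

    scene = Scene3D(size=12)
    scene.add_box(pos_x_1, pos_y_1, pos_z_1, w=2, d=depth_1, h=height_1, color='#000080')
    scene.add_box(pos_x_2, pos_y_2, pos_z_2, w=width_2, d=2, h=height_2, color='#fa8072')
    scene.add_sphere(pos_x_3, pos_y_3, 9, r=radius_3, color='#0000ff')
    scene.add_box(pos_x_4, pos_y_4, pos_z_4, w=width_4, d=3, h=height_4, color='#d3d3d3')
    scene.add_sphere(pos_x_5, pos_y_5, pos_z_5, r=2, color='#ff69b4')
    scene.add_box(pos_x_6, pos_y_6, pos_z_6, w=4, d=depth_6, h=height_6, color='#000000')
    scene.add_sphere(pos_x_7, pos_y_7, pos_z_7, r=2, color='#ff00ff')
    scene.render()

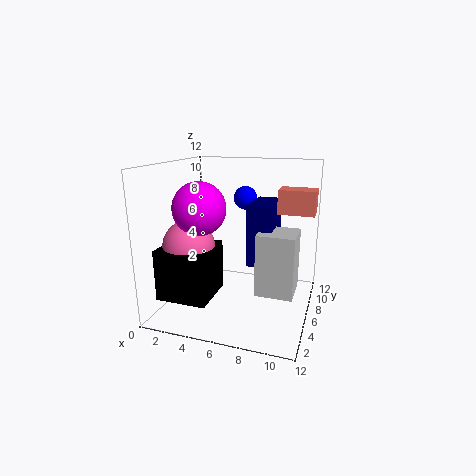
pos_x_1 = 7; pos_y_1 = 5; pos_z_1 = 4; depth_1 = 4; height_1 = 5; pos_x_2 = 9; pos_y_2 = 7; pos_z_2 = 8; width_2 = 3; height_2 = 2; pos_x_3 = 6; pos_y_3 = 8; radius_3 = 1; pos_x_4 = 8; pos_y_4 = 4; pos_z_4 = 2; width_4 = 3; height_4 = 5; pos_x_5 = 3; pos_y_5 = 3; pos_z_5 = 6; pos_x_6 = 1; pos_y_6 = 1; pos_z_6 = 2; depth_6 = 4; height_6 = 4; pos_x_7 = 4; pos_y_7 = 3; pos_z_7 = 9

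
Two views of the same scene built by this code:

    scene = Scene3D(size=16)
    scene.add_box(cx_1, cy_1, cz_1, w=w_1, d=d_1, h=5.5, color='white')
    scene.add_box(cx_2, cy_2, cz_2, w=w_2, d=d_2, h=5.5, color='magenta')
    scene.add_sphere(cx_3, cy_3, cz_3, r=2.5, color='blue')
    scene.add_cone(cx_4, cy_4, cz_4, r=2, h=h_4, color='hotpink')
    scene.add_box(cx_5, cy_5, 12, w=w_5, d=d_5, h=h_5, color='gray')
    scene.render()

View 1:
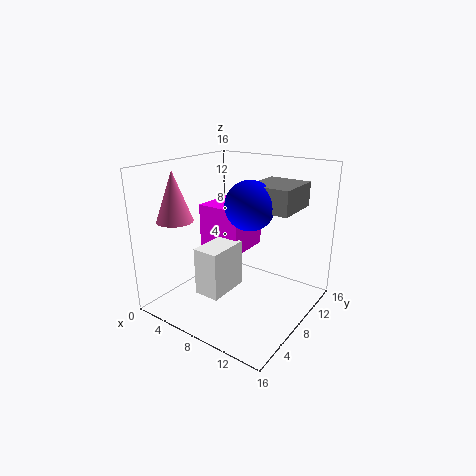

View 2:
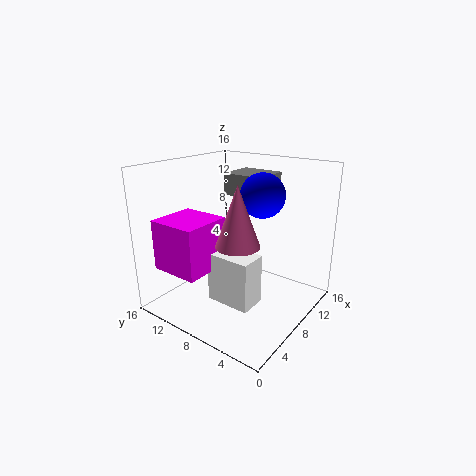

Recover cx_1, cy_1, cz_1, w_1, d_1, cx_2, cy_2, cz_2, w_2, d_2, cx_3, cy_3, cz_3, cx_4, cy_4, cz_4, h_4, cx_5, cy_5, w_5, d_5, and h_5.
cx_1 = 4.5; cy_1 = 4.5; cz_1 = 1.5; w_1 = 3; d_1 = 5; cx_2 = 1.5; cy_2 = 9; cz_2 = 5; w_2 = 5.5; d_2 = 5.5; cx_3 = 10.5; cy_3 = 6.5; cz_3 = 12.5; cx_4 = 2.5; cy_4 = 4; cz_4 = 10; h_4 = 5.5; cx_5 = 10; cy_5 = 6.5; w_5 = 4.5; d_5 = 5; h_5 = 2.5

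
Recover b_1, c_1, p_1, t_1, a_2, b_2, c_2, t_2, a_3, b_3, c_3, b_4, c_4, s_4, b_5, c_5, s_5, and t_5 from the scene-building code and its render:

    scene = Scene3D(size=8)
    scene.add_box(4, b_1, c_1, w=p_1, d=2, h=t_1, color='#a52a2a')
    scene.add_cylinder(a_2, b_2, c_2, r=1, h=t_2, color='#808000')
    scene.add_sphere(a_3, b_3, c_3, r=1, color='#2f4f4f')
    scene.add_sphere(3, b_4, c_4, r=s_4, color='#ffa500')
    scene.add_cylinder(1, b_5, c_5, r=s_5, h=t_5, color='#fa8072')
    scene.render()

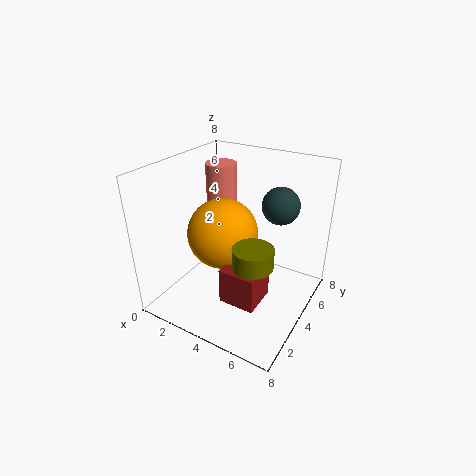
b_1 = 2
c_1 = 1
p_1 = 2
t_1 = 2
a_2 = 6
b_2 = 2
c_2 = 4
t_2 = 1
a_3 = 6
b_3 = 5
c_3 = 6
b_4 = 4
c_4 = 4
s_4 = 2
b_5 = 7
c_5 = 4
s_5 = 1
t_5 = 3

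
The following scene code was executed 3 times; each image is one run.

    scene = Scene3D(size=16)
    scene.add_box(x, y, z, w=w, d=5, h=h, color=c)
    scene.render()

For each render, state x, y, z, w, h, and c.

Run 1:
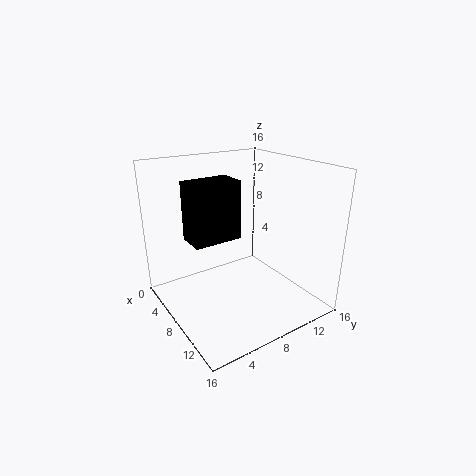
x = 7, y = 2, z = 9, w = 3, h = 6, c = 'black'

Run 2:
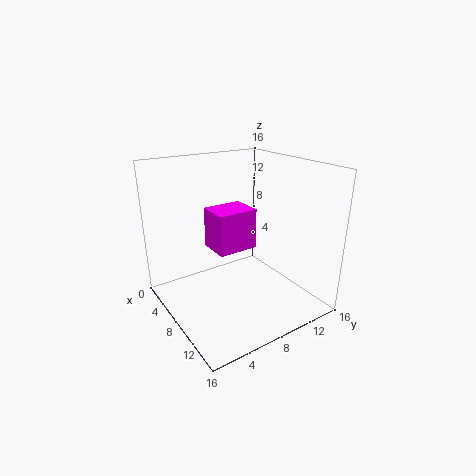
x = 2, y = 7, z = 5, w = 4, h = 5, c = 'magenta'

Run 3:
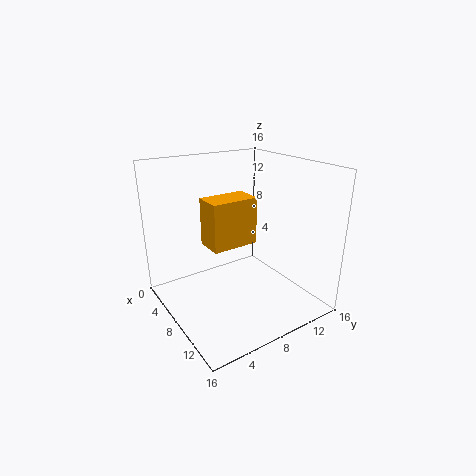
x = 7, y = 4, z = 8, w = 3, h = 5, c = 'orange'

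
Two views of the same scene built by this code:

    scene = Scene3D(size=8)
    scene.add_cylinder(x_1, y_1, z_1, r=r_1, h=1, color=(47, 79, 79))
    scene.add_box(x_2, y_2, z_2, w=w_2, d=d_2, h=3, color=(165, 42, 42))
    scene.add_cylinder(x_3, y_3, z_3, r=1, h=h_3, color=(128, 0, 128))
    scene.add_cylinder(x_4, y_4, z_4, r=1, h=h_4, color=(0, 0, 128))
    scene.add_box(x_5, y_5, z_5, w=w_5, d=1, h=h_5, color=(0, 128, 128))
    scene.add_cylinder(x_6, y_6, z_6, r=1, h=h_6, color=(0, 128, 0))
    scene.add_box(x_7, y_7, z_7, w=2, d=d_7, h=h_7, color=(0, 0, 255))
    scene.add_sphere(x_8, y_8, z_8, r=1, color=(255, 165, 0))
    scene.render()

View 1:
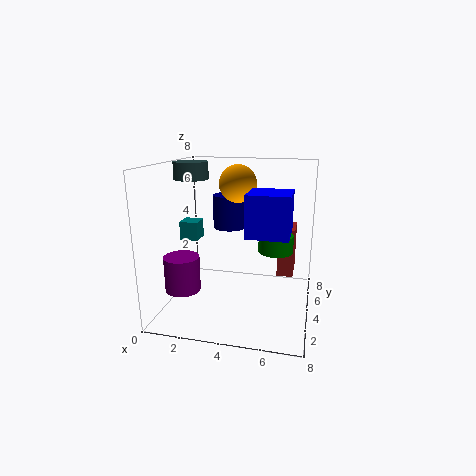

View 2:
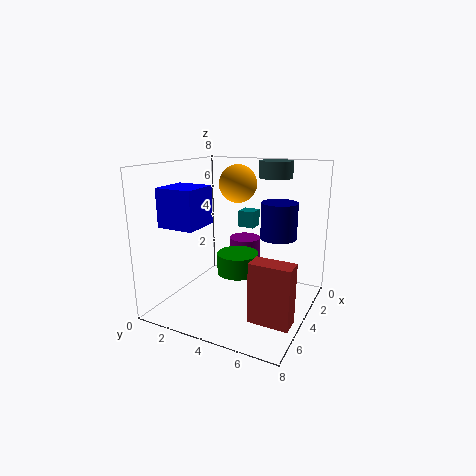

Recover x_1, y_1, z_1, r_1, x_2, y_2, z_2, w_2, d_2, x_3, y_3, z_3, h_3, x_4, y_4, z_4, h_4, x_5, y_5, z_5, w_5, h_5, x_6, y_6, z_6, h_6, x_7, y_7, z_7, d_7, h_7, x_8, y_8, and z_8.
x_1 = 1
y_1 = 5
z_1 = 7
r_1 = 1
x_2 = 6
y_2 = 6
z_2 = 1
w_2 = 1
d_2 = 2
x_3 = 1
y_3 = 3
z_3 = 1
h_3 = 2
x_4 = 3
y_4 = 6
z_4 = 4
h_4 = 2
x_5 = 1
y_5 = 3
z_5 = 4
w_5 = 1
h_5 = 1
x_6 = 6
y_6 = 5
z_6 = 3
h_6 = 1
x_7 = 5
y_7 = 1
z_7 = 5
d_7 = 2
h_7 = 2
x_8 = 4
y_8 = 4
z_8 = 7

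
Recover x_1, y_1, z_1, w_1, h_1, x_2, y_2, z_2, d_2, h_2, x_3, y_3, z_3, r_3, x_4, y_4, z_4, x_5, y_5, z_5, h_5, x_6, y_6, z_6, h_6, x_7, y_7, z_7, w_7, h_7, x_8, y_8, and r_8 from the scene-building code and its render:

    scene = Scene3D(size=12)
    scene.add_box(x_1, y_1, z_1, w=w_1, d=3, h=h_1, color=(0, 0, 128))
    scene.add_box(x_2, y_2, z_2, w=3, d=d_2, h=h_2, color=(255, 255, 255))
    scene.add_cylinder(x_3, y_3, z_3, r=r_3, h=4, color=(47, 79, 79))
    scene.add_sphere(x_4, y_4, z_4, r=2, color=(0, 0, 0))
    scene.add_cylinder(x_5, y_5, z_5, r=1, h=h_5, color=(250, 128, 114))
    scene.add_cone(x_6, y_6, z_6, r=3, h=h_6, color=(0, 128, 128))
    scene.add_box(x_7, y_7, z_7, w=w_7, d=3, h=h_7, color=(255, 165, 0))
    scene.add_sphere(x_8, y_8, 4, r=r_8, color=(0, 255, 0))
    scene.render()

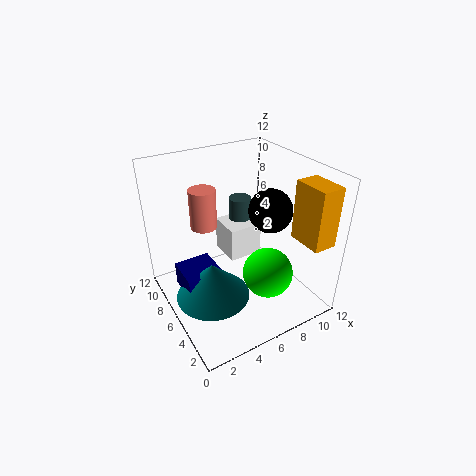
x_1 = 1
y_1 = 5
z_1 = 2
w_1 = 3
h_1 = 2
x_2 = 6
y_2 = 7
z_2 = 3
d_2 = 3
h_2 = 3
x_3 = 8
y_3 = 9
z_3 = 4
r_3 = 1
x_4 = 10
y_4 = 7
z_4 = 7
x_5 = 3
y_5 = 6
z_5 = 8
h_5 = 3
x_6 = 3
y_6 = 5
z_6 = 2
h_6 = 3
x_7 = 10
y_7 = 1
z_7 = 6
w_7 = 2
h_7 = 5
x_8 = 7
y_8 = 3
r_8 = 2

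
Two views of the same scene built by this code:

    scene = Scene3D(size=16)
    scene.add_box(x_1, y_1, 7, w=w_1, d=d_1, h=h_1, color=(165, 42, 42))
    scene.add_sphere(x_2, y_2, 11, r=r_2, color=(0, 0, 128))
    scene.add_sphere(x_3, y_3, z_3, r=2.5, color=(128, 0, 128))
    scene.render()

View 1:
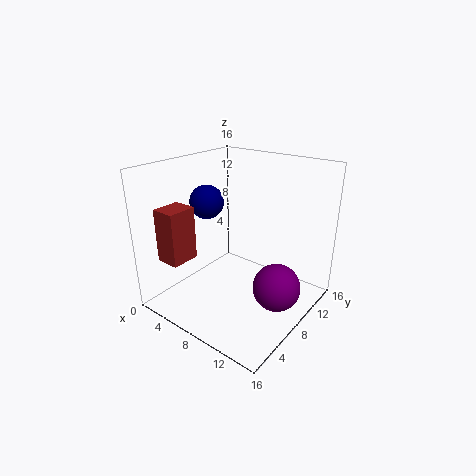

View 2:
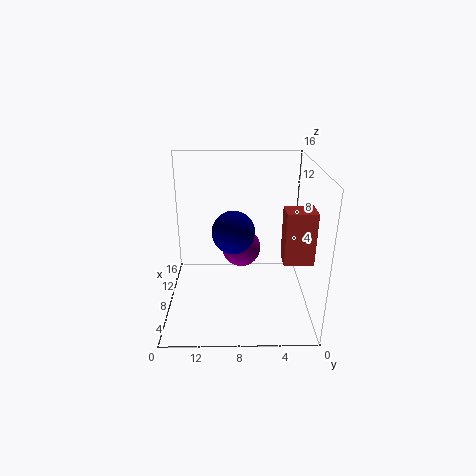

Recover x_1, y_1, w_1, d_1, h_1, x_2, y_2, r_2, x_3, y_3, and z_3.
x_1 = 3.5
y_1 = 0.5
w_1 = 2.5
d_1 = 3
h_1 = 5.5
x_2 = 3
y_2 = 8.5
r_2 = 2
x_3 = 13.5
y_3 = 7.5
z_3 = 4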